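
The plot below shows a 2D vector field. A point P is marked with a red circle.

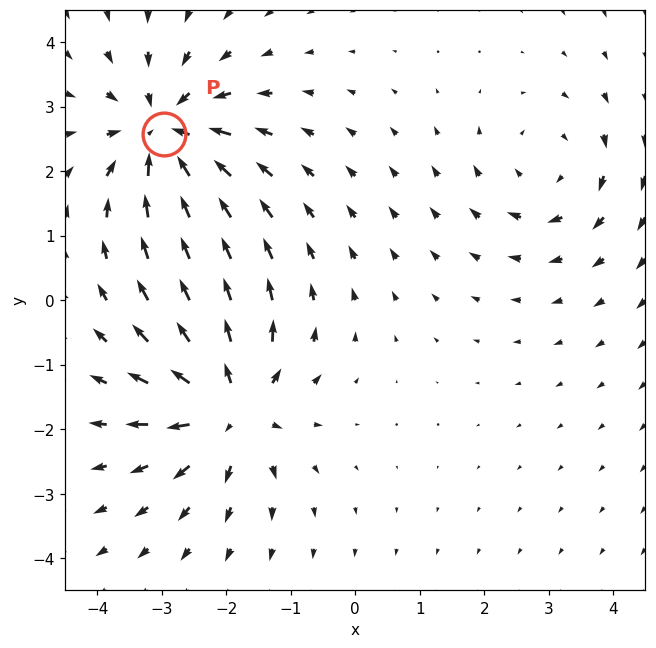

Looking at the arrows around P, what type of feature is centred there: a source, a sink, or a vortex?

sink

At P (-3.0, 2.6) the arrows converge inward. Divergence about -5, curl ≈0 — negative divergence with near-zero curl is a sink.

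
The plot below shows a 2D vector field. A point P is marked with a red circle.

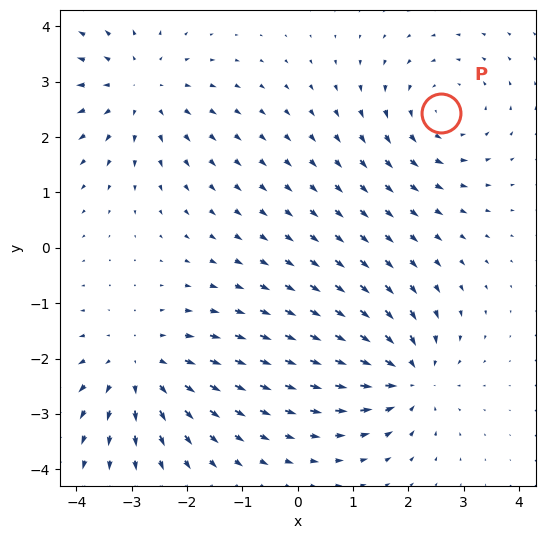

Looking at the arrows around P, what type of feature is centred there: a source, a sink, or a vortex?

vortex

At P (2.6, 2.4) the arrows circulate counterclockwise. Divergence ≈0, curl about +4 — near-zero divergence with nonzero curl is a vortex.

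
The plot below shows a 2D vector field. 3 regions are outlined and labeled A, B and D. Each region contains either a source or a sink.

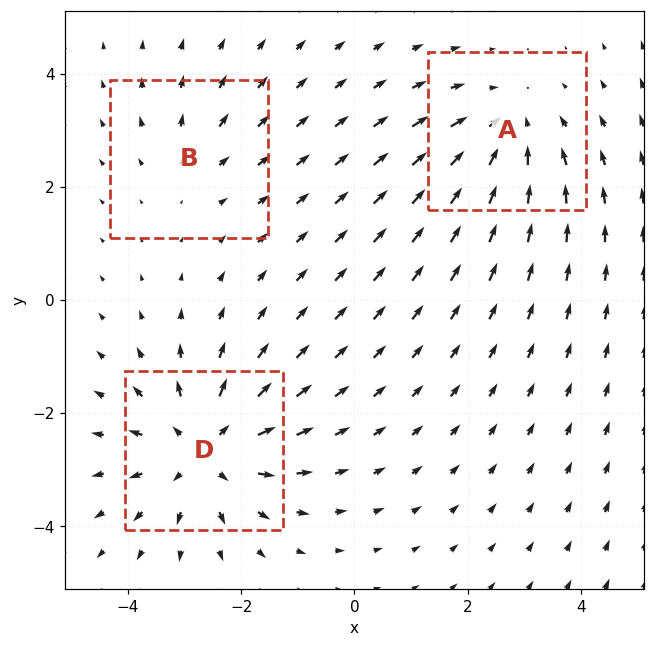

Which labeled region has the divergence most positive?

Divergence at each region's feature centre — A: about -3, B: about +2, D: about +4. Region D is most positive.

D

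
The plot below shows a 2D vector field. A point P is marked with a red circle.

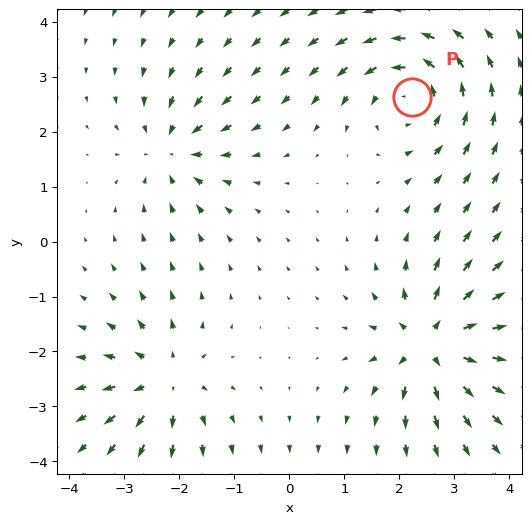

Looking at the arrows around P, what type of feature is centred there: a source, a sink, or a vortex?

At P (2.2, 2.6) the arrows circulate counterclockwise. Divergence ≈0, curl about +4 — near-zero divergence with nonzero curl is a vortex.

vortex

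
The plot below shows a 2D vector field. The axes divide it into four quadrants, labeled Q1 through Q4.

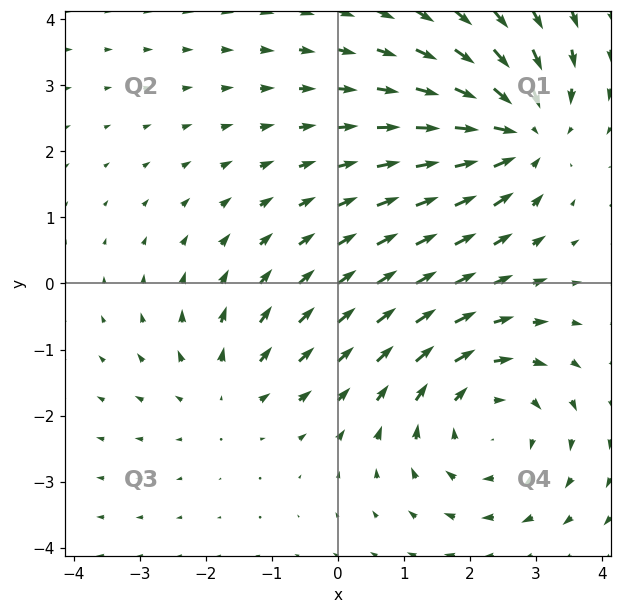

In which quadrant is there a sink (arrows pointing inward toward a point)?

Q1

The sink sits at approximately (2.8, 2.3), which lies in quadrant Q1. The divergence there is about -4, negative as expected for a sink.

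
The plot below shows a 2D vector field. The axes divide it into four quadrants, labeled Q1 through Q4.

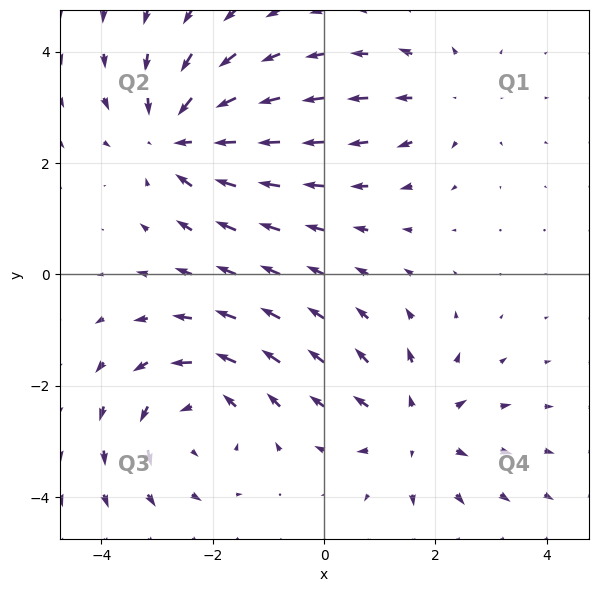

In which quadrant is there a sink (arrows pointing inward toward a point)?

The sink sits at approximately (-2.6, 2.5), which lies in quadrant Q2. The divergence there is about -4, negative as expected for a sink.

Q2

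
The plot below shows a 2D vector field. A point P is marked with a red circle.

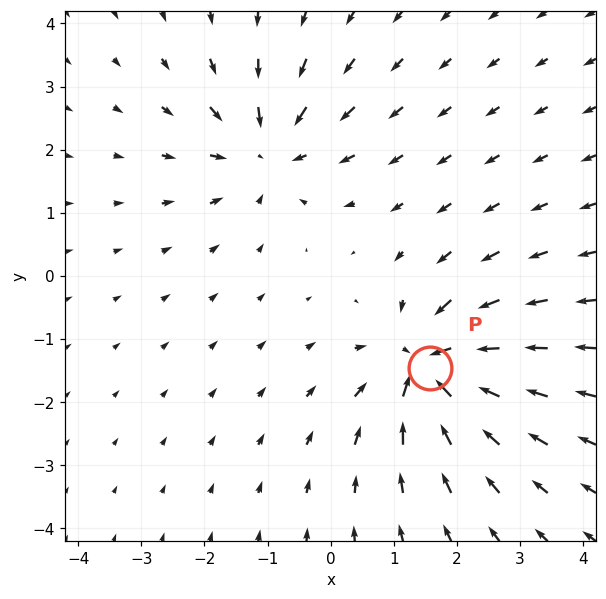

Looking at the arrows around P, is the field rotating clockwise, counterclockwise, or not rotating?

Near P at (1.6, -1.5) the arrows show no circulation. The curl there is ≈0.

not rotating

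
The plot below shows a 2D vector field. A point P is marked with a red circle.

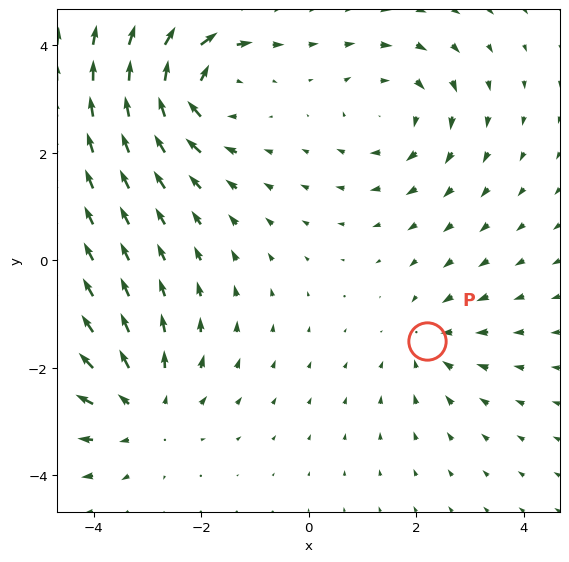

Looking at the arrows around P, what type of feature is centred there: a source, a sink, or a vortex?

sink

At P (2.2, -1.5) the arrows converge inward. Divergence about -3, curl ≈0 — negative divergence with near-zero curl is a sink.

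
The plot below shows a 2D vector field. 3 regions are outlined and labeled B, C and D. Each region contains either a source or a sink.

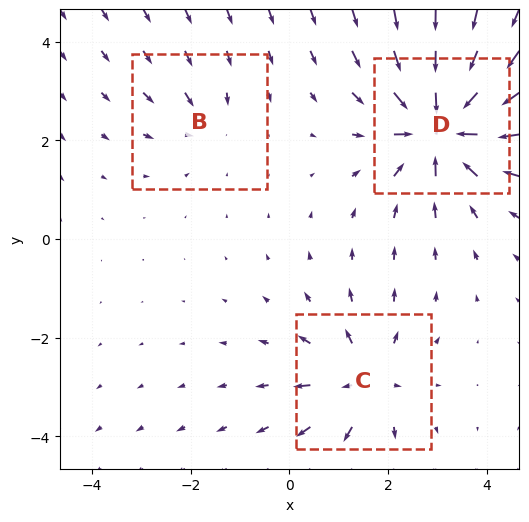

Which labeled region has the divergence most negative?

Divergence at each region's feature centre — B: about -2, C: about +4, D: about -6. Region D is most negative.

D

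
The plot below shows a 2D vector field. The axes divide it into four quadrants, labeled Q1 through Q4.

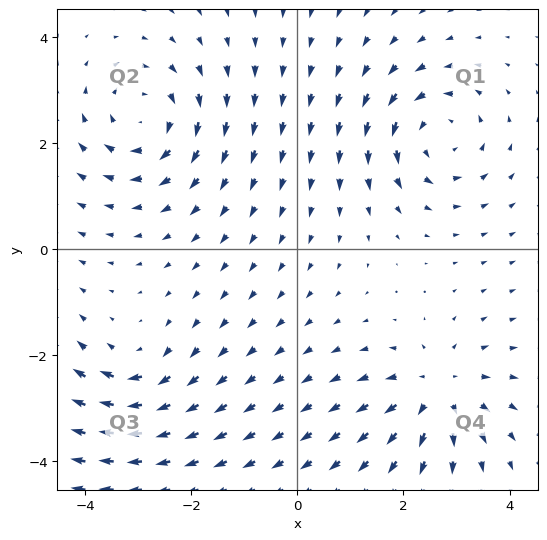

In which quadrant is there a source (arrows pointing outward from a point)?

The source sits at approximately (2.6, -2.7), which lies in quadrant Q4. The divergence there is about +5, positive as expected for a source.

Q4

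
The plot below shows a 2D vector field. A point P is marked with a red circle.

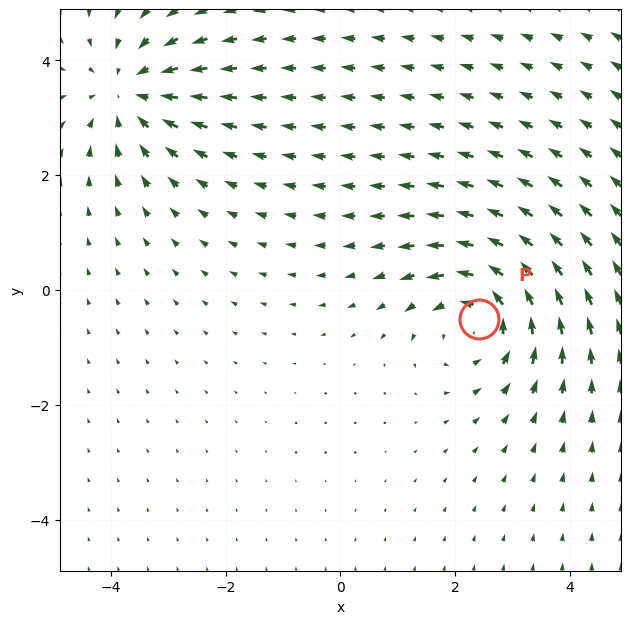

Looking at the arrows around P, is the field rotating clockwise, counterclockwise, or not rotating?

counterclockwise

Near P at (2.4, -0.5) the arrows circulate counterclockwise. The curl (z-component) there is about +4; positive curl means counterclockwise rotation.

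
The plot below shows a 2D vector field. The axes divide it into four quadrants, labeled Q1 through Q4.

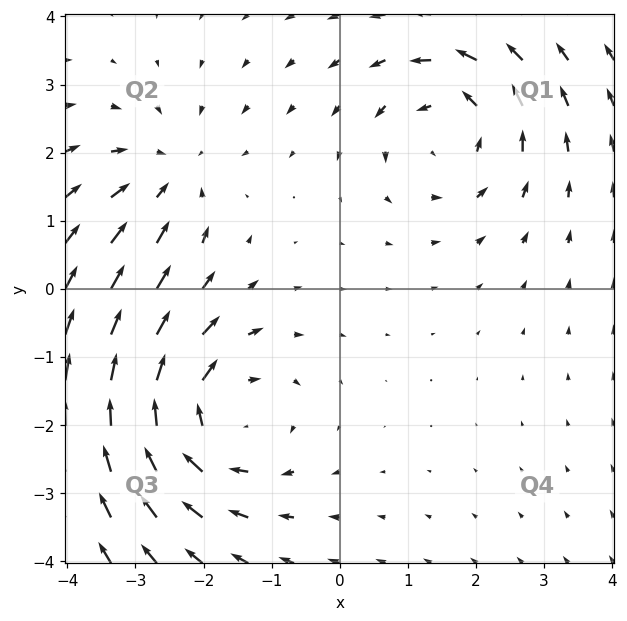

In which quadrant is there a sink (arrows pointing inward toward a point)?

Q2

The sink sits at approximately (-2.5, 1.7), which lies in quadrant Q2. The divergence there is about -3, negative as expected for a sink.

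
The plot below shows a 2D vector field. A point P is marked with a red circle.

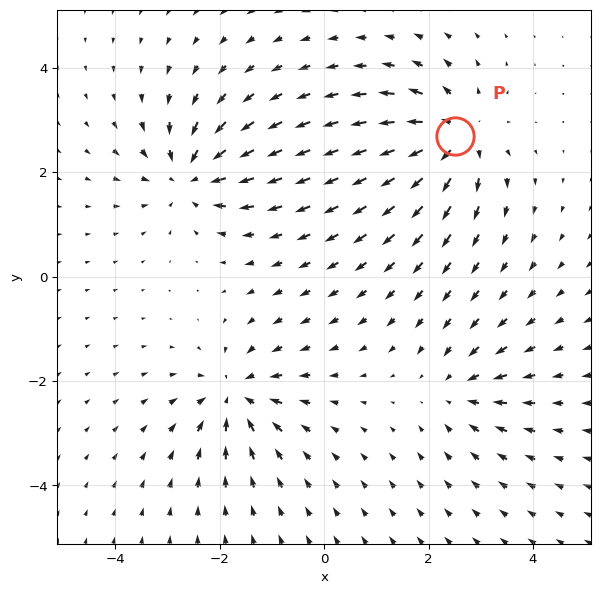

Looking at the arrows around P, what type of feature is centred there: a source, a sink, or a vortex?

At P (2.5, 2.7) the arrows spread outward. Divergence about +6, curl ≈0 — positive divergence with near-zero curl is a source.

source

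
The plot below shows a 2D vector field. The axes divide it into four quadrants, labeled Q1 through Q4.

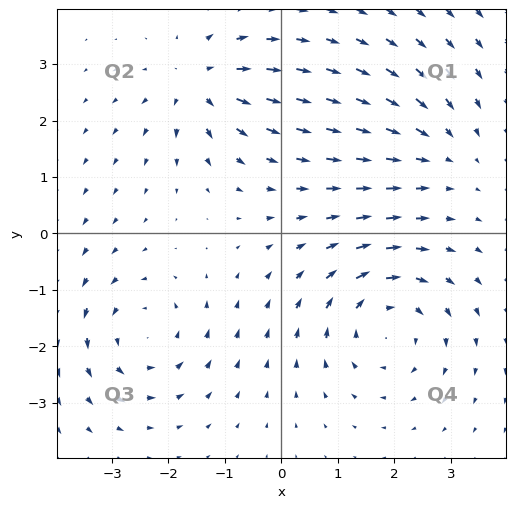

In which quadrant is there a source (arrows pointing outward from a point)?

The source sits at approximately (-1.4, 2.7), which lies in quadrant Q2. The divergence there is about +5, positive as expected for a source.

Q2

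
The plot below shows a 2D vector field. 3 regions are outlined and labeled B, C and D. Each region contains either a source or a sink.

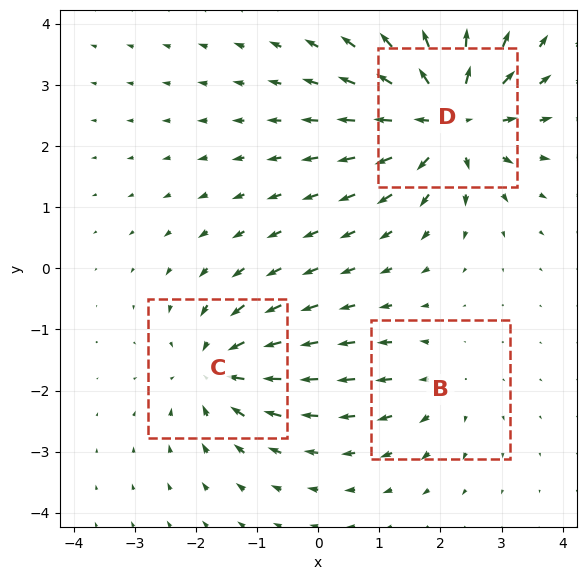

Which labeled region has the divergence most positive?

Divergence at each region's feature centre — B: about +2, C: about -4, D: about +6. Region D is most positive.

D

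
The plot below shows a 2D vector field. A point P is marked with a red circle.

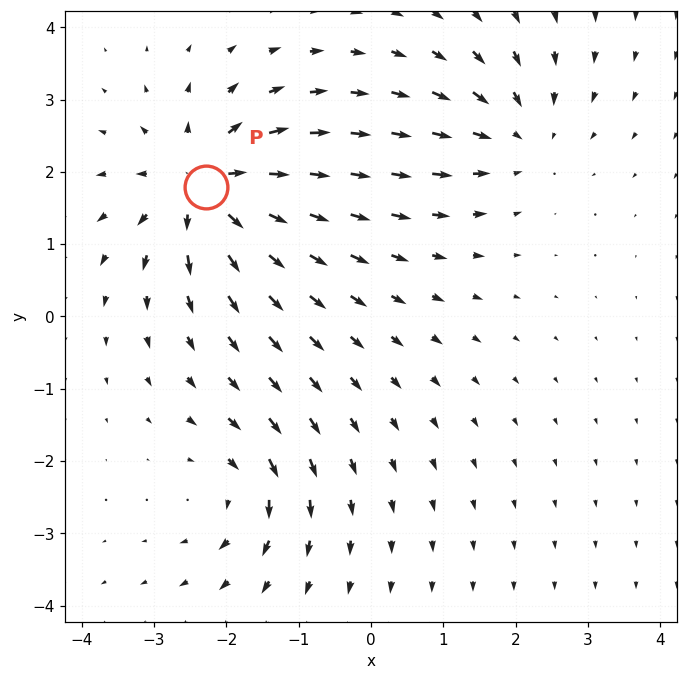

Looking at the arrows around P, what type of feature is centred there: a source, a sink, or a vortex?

source

At P (-2.3, 1.8) the arrows spread outward. Divergence about +6, curl ≈0 — positive divergence with near-zero curl is a source.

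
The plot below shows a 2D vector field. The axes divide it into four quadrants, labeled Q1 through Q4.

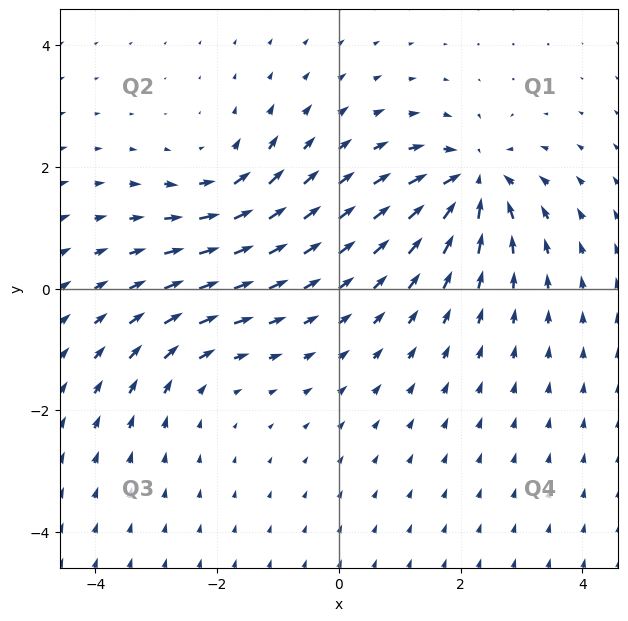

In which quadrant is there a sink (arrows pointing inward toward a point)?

The sink sits at approximately (2.2, 1.8), which lies in quadrant Q1. The divergence there is about -6, negative as expected for a sink.

Q1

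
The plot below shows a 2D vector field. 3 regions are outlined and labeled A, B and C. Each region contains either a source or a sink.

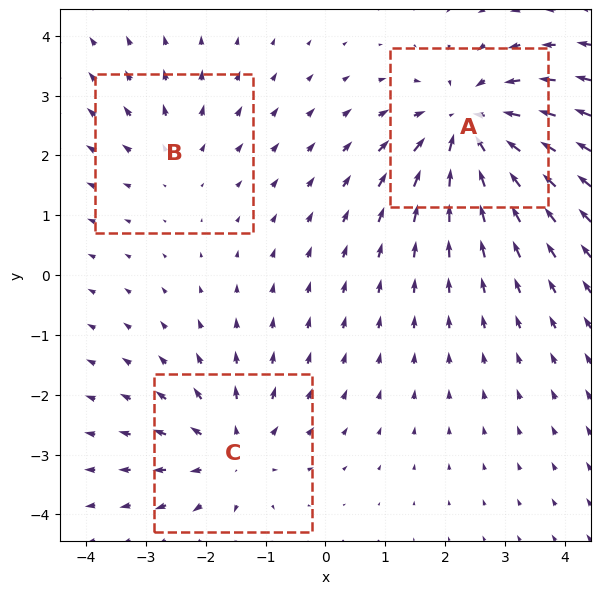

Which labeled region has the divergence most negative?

Divergence at each region's feature centre — A: about -5, B: about +2, C: about +4. Region A is most negative.

A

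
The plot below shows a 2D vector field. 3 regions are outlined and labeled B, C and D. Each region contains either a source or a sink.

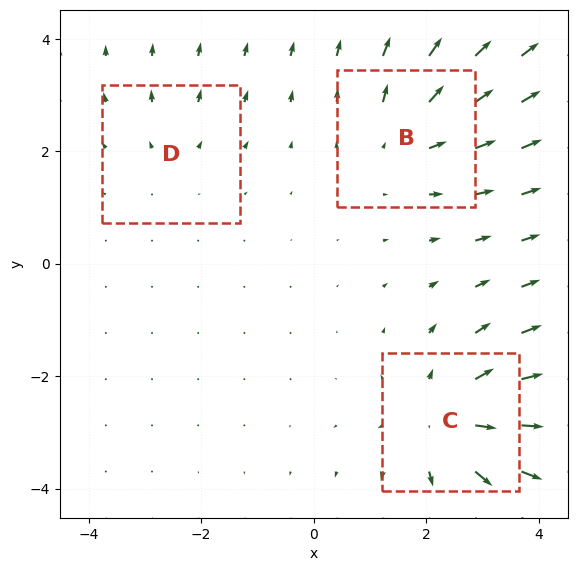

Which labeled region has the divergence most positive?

Divergence at each region's feature centre — B: about +3, C: about +4, D: about +2. Region C is most positive.

C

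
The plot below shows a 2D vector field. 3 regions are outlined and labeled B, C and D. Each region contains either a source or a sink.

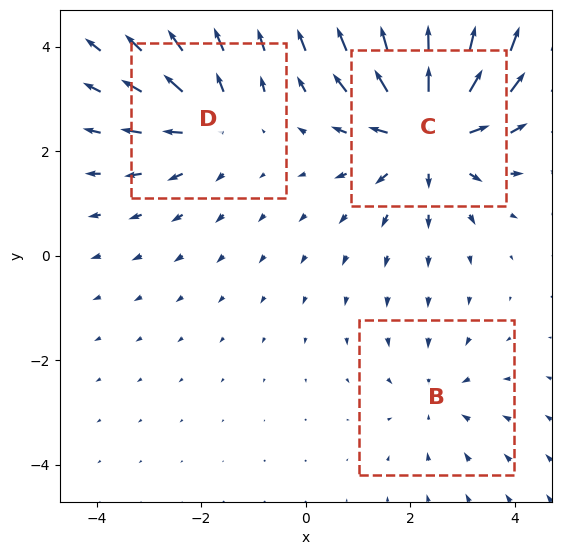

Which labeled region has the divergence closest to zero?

B

Divergence at each region's feature centre — B: about -2, C: about +5, D: about +3. Region B is closest to zero.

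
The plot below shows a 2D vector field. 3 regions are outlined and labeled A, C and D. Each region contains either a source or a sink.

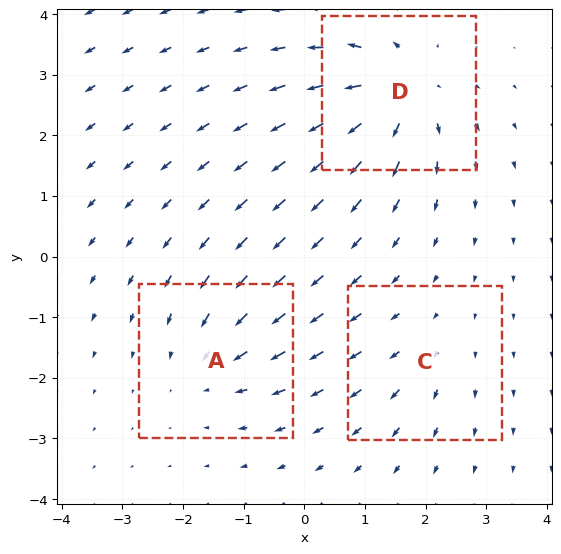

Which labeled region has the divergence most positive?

D

Divergence at each region's feature centre — A: about -3, C: about +2, D: about +5. Region D is most positive.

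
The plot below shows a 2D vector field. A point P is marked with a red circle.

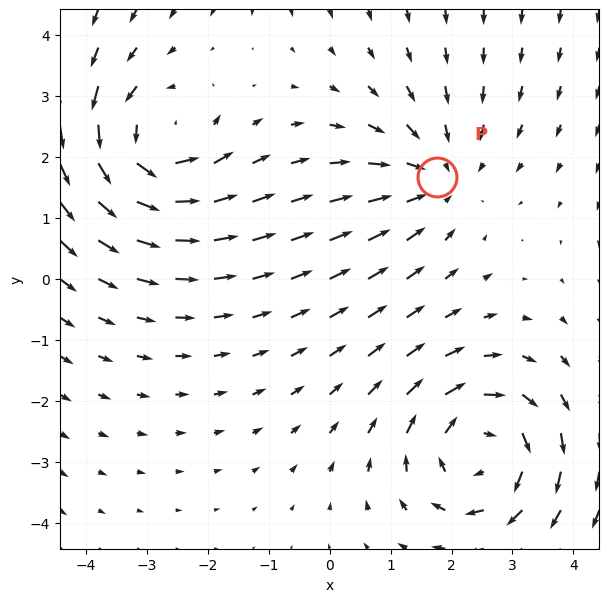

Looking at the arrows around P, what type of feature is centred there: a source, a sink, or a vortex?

At P (1.8, 1.7) the arrows converge inward. Divergence about -3, curl ≈0 — negative divergence with near-zero curl is a sink.

sink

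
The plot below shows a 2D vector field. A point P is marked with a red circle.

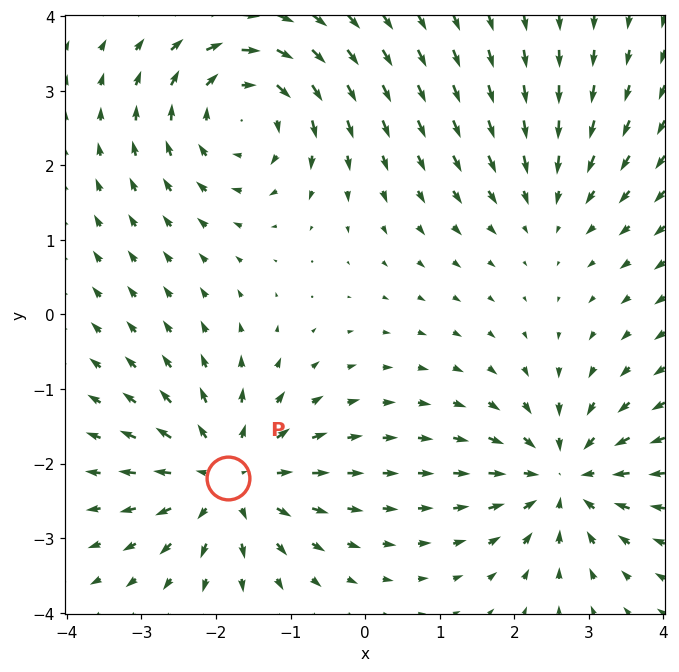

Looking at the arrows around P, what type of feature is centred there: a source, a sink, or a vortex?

source

At P (-1.8, -2.2) the arrows spread outward. Divergence about +5, curl ≈0 — positive divergence with near-zero curl is a source.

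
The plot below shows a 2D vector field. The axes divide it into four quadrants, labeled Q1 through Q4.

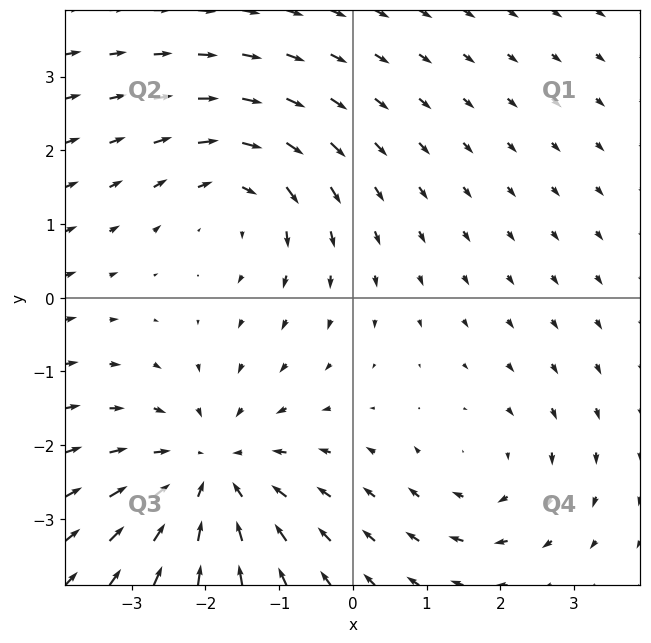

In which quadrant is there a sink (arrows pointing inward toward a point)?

The sink sits at approximately (-1.9, -2.4), which lies in quadrant Q3. The divergence there is about -4, negative as expected for a sink.

Q3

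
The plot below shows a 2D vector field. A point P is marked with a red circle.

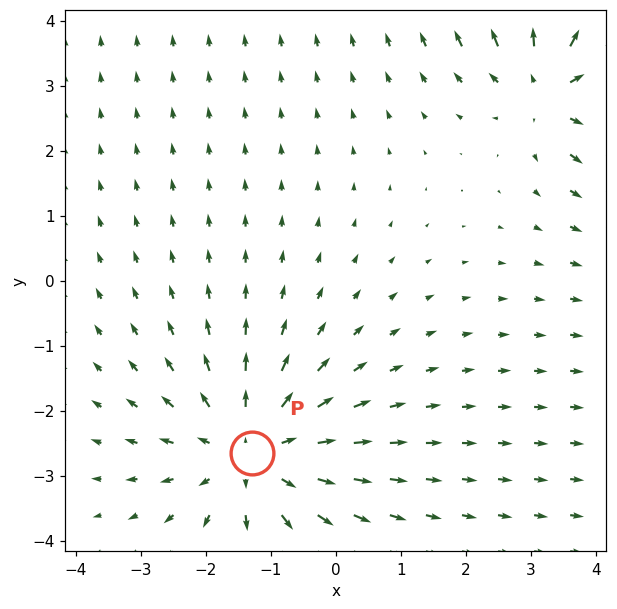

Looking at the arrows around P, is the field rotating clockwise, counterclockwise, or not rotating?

not rotating

Near P at (-1.3, -2.6) the arrows show no circulation. The curl there is ≈0.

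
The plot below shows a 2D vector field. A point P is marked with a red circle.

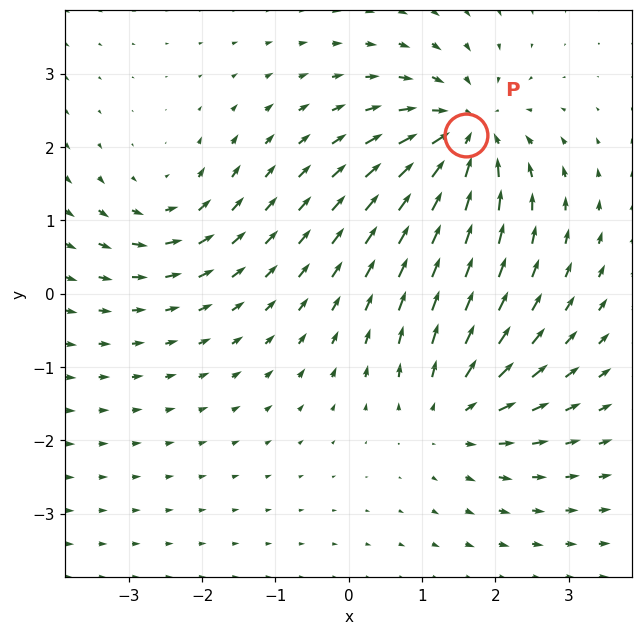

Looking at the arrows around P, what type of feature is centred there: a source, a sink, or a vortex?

sink

At P (1.6, 2.2) the arrows converge inward. Divergence about -6, curl ≈0 — negative divergence with near-zero curl is a sink.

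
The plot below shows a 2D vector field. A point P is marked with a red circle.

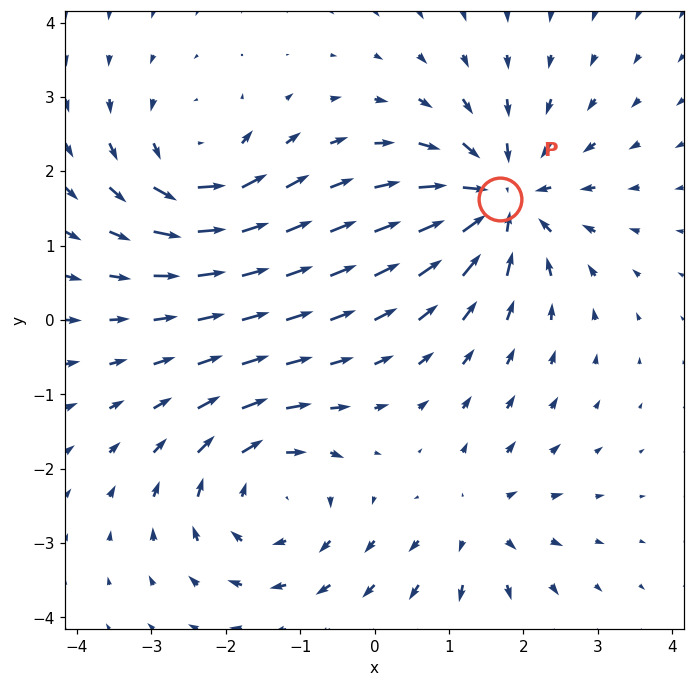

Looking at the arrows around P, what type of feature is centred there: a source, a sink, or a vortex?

sink

At P (1.7, 1.6) the arrows converge inward. Divergence about -6, curl ≈0 — negative divergence with near-zero curl is a sink.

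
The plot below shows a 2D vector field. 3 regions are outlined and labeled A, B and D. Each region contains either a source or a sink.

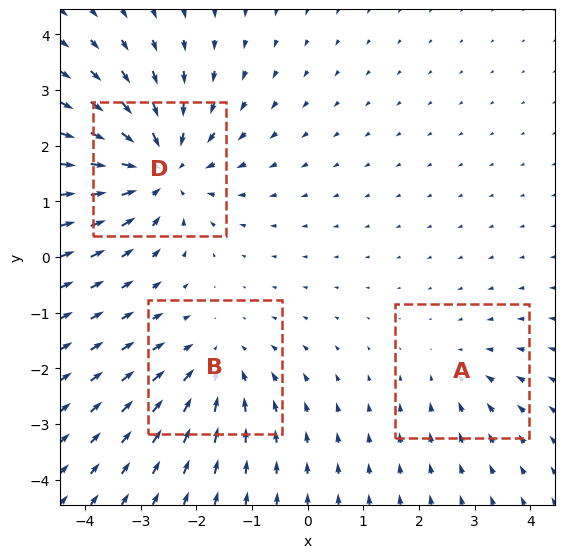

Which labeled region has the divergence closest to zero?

Divergence at each region's feature centre — A: about -2, B: about -3, D: about -4. Region A is closest to zero.

A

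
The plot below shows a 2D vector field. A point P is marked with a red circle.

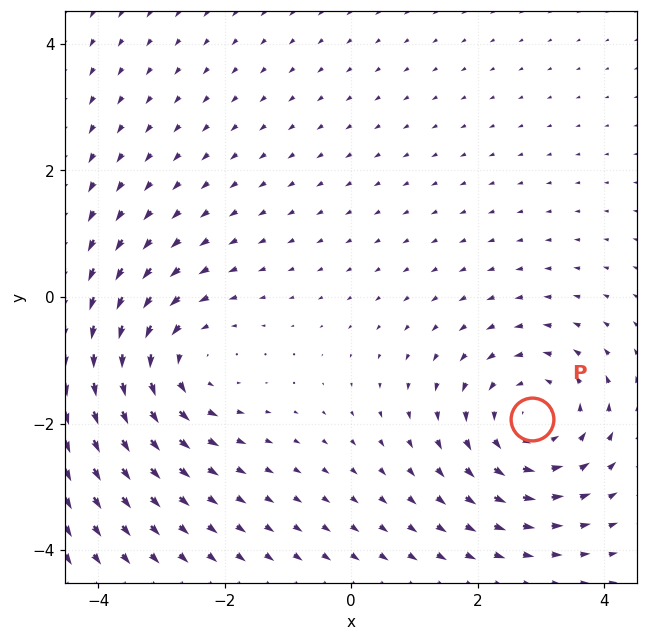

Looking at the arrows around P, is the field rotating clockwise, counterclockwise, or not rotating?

Near P at (2.9, -1.9) the arrows circulate counterclockwise. The curl (z-component) there is about +3; positive curl means counterclockwise rotation.

counterclockwise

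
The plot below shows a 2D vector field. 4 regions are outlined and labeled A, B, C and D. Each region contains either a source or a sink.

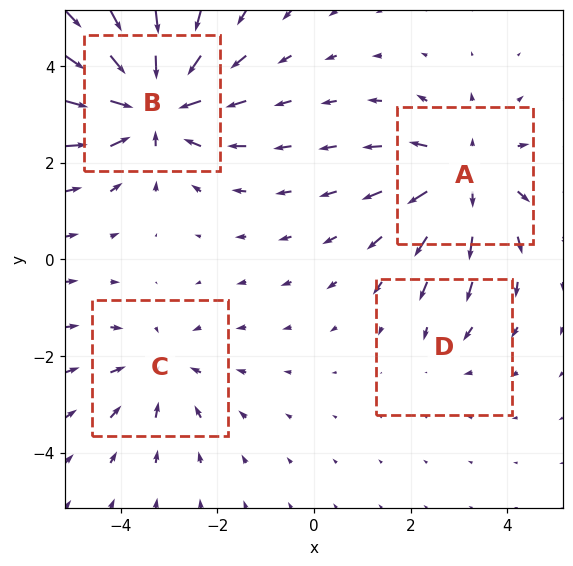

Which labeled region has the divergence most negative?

Divergence at each region's feature centre — A: about +4, B: about -6, C: about -3, D: about -2. Region B is most negative.

B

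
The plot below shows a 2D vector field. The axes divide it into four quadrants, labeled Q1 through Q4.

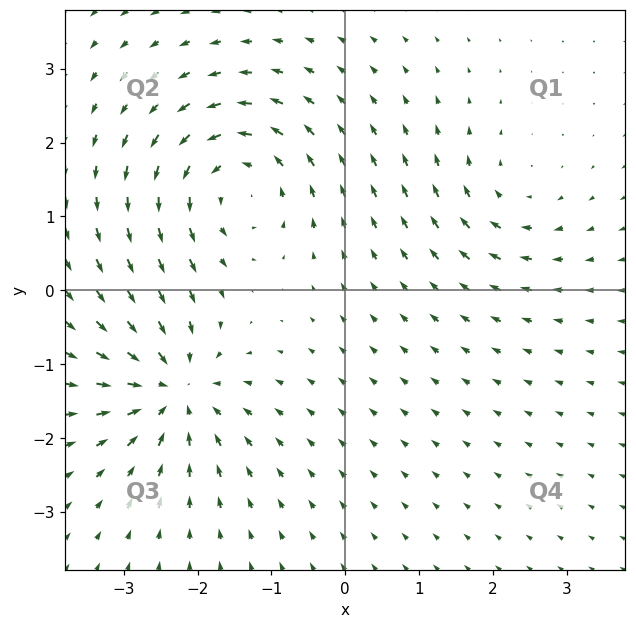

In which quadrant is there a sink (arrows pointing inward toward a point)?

The sink sits at approximately (-2.3, -1.4), which lies in quadrant Q3. The divergence there is about -6, negative as expected for a sink.

Q3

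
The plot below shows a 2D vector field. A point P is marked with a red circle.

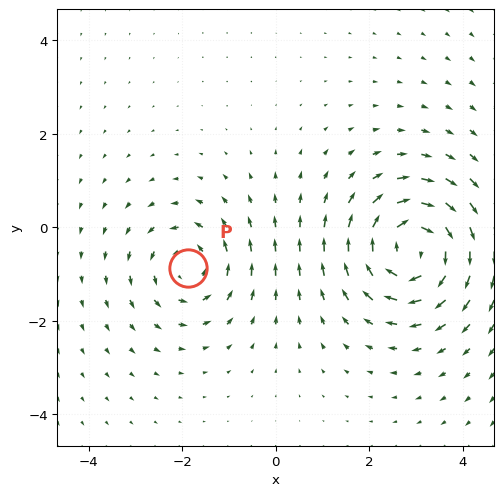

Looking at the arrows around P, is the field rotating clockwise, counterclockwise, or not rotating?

counterclockwise

Near P at (-1.9, -0.9) the arrows circulate counterclockwise. The curl (z-component) there is about +3; positive curl means counterclockwise rotation.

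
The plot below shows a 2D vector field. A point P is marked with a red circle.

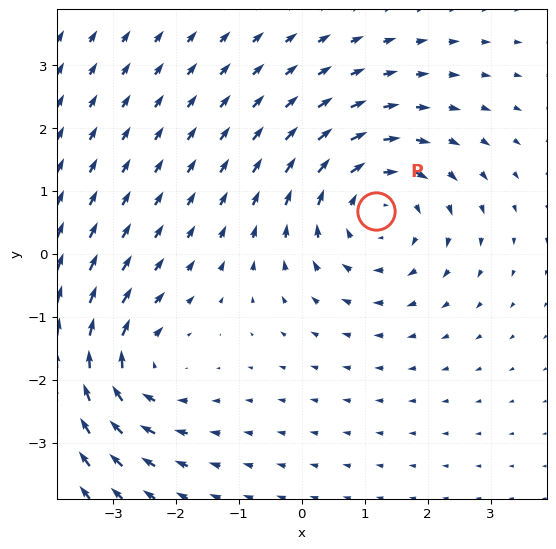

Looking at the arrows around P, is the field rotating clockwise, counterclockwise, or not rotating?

Near P at (1.2, 0.7) the arrows circulate clockwise. The curl (z-component) there is about -3; negative curl means clockwise rotation.

clockwise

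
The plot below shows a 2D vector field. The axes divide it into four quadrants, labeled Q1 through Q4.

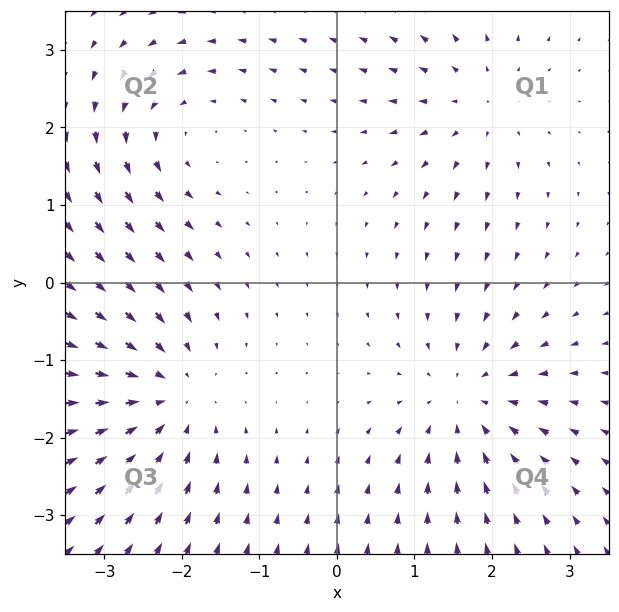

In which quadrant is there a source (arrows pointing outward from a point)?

The source sits at approximately (1.8, 2.3), which lies in quadrant Q1. The divergence there is about +3, positive as expected for a source.

Q1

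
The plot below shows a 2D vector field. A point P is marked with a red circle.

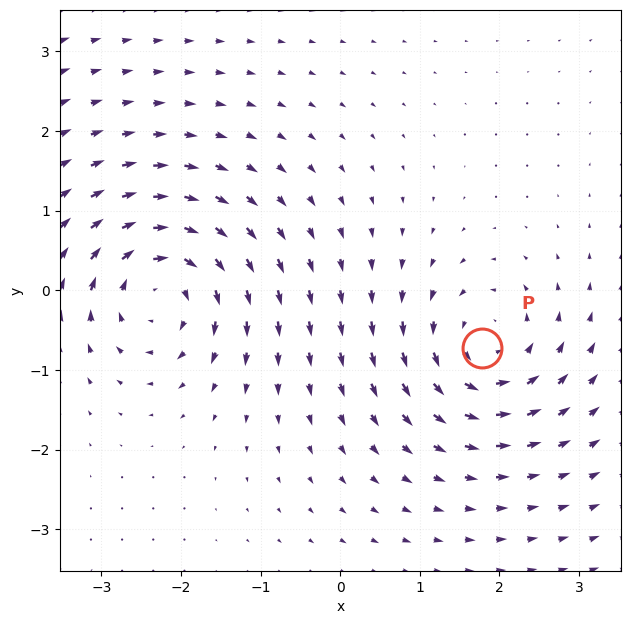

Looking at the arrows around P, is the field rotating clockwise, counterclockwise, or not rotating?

counterclockwise

Near P at (1.8, -0.7) the arrows circulate counterclockwise. The curl (z-component) there is about +6; positive curl means counterclockwise rotation.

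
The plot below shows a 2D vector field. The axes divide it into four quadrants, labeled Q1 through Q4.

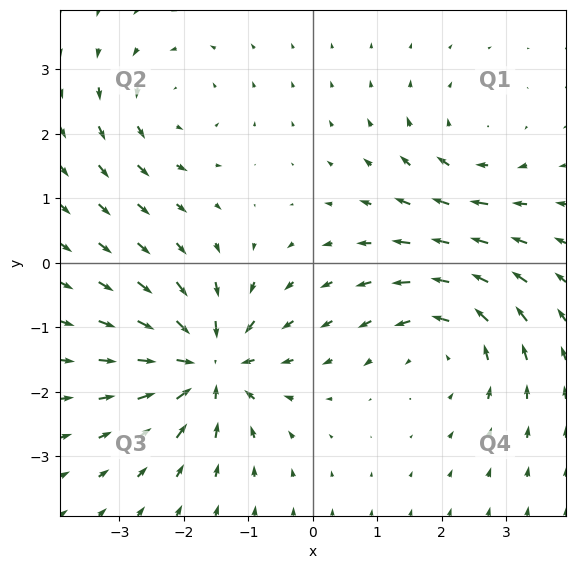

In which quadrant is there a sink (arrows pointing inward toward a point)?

Q3

The sink sits at approximately (-1.6, -1.6), which lies in quadrant Q3. The divergence there is about -7, negative as expected for a sink.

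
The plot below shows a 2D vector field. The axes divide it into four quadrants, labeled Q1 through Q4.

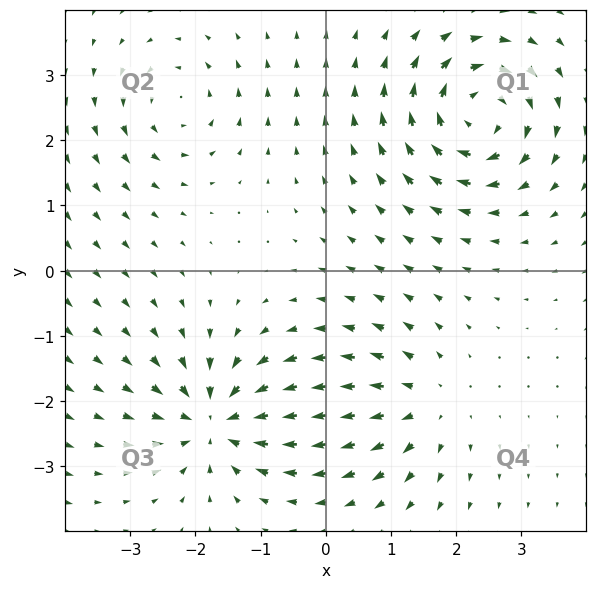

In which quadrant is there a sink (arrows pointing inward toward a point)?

Q3

The sink sits at approximately (-1.7, -2.3), which lies in quadrant Q3. The divergence there is about -6, negative as expected for a sink.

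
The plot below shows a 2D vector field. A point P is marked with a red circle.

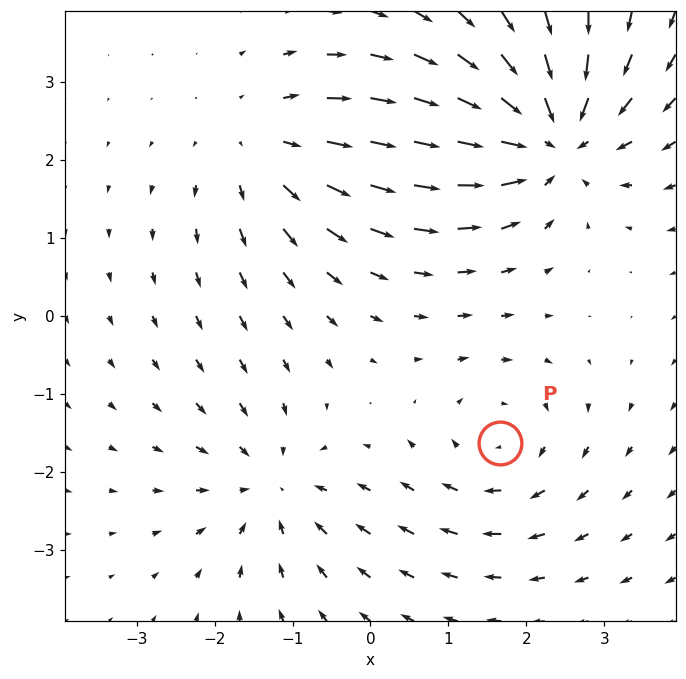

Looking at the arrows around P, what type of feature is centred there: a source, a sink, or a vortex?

vortex

At P (1.7, -1.6) the arrows circulate clockwise. Divergence ≈0, curl about -3 — near-zero divergence with nonzero curl is a vortex.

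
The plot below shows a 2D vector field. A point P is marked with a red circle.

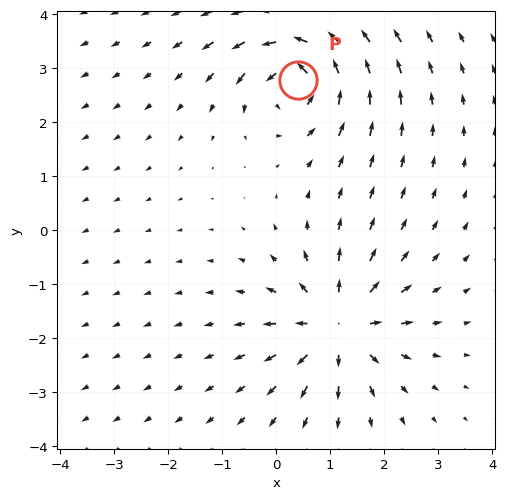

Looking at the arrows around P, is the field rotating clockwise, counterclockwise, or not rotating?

counterclockwise

Near P at (0.4, 2.8) the arrows circulate counterclockwise. The curl (z-component) there is about +7; positive curl means counterclockwise rotation.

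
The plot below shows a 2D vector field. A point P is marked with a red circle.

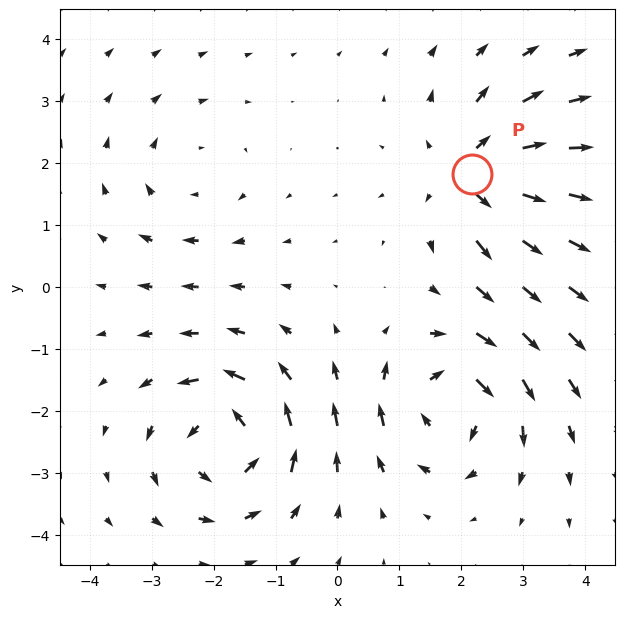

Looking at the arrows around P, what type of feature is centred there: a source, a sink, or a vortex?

source

At P (2.2, 1.8) the arrows spread outward. Divergence about +5, curl ≈0 — positive divergence with near-zero curl is a source.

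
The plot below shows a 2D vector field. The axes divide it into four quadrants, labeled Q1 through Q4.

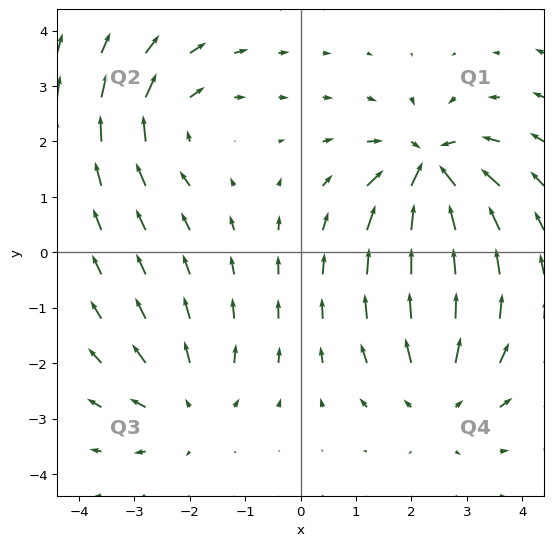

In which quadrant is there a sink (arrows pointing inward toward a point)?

The sink sits at approximately (2.3, 1.5), which lies in quadrant Q1. The divergence there is about -6, negative as expected for a sink.

Q1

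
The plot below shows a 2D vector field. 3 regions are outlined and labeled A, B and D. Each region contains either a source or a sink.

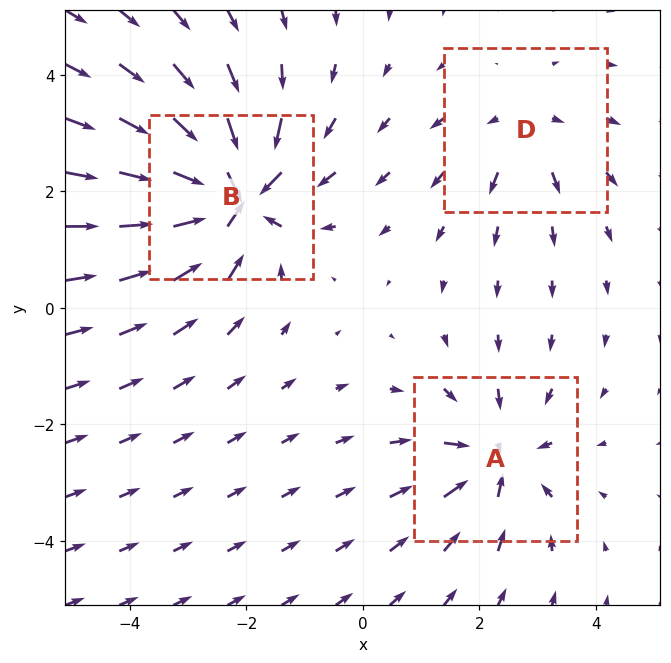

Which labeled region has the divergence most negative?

B

Divergence at each region's feature centre — A: about -4, B: about -6, D: about +2. Region B is most negative.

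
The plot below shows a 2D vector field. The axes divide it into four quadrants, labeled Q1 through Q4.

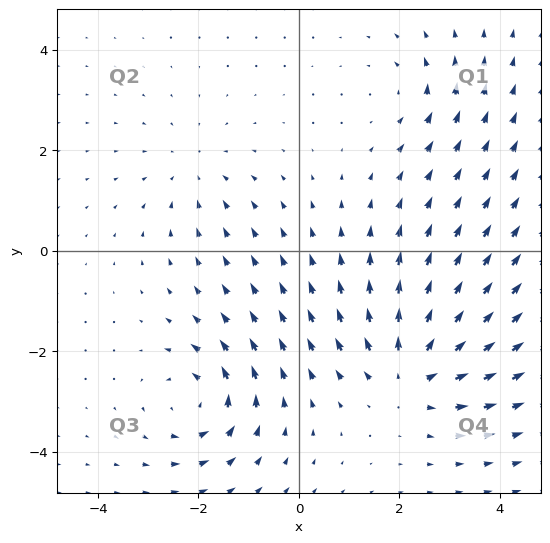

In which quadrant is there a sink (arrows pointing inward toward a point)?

Q2

The sink sits at approximately (-2.1, 1.6), which lies in quadrant Q2. The divergence there is about -3, negative as expected for a sink.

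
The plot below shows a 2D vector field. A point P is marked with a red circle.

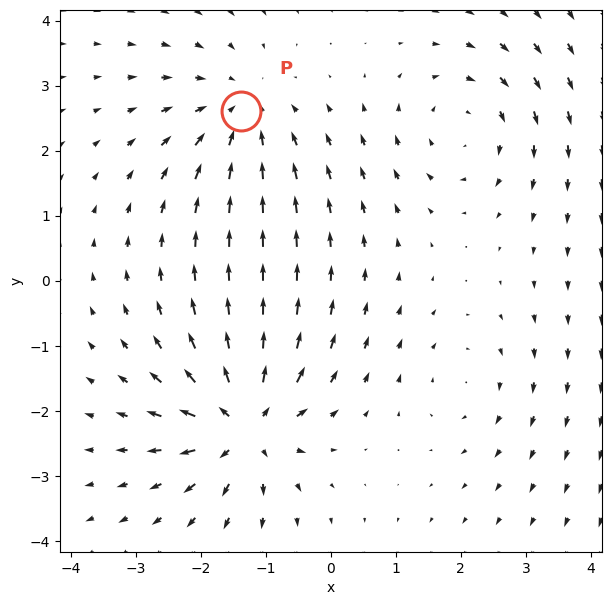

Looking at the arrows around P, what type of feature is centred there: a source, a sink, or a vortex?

At P (-1.4, 2.6) the arrows converge inward. Divergence about -4, curl ≈0 — negative divergence with near-zero curl is a sink.

sink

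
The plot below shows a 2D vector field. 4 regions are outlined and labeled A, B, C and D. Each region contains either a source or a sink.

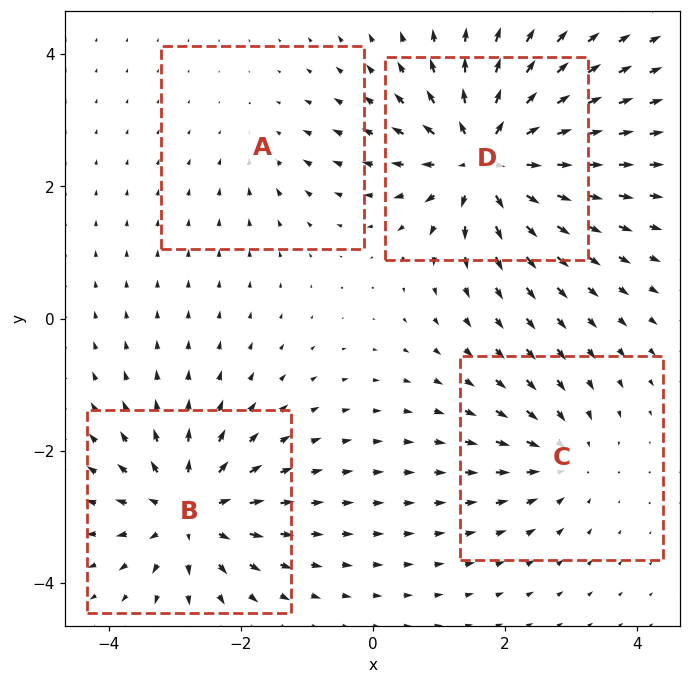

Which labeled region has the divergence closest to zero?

Divergence at each region's feature centre — A: about -2, B: about +6, C: about -4, D: about +8. Region A is closest to zero.

A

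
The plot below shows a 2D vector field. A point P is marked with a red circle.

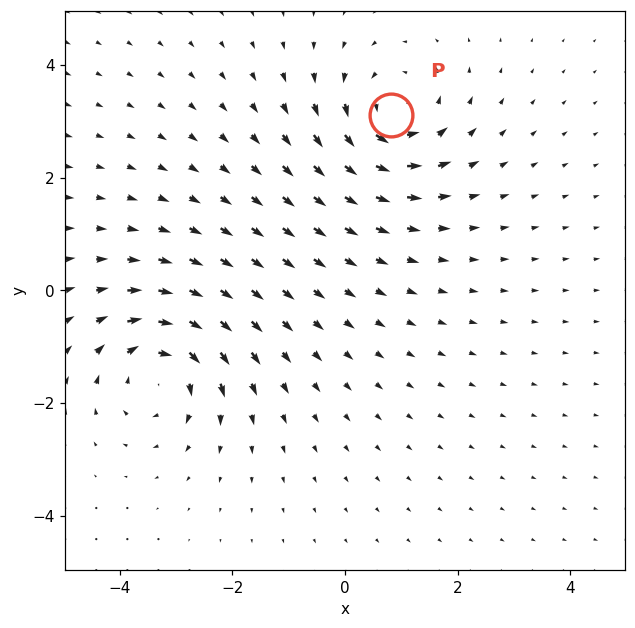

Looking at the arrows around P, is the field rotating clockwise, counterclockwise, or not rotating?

Near P at (0.8, 3.1) the arrows circulate counterclockwise. The curl (z-component) there is about +4; positive curl means counterclockwise rotation.

counterclockwise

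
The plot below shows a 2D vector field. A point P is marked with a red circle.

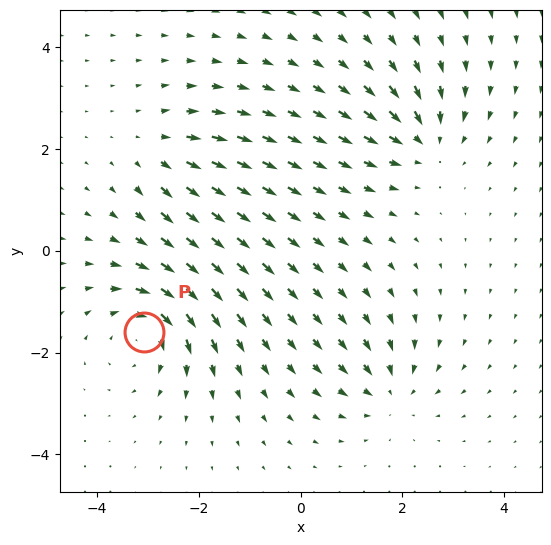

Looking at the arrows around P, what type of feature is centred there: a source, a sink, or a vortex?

vortex

At P (-3.1, -1.6) the arrows circulate clockwise. Divergence ≈0, curl about -6 — near-zero divergence with nonzero curl is a vortex.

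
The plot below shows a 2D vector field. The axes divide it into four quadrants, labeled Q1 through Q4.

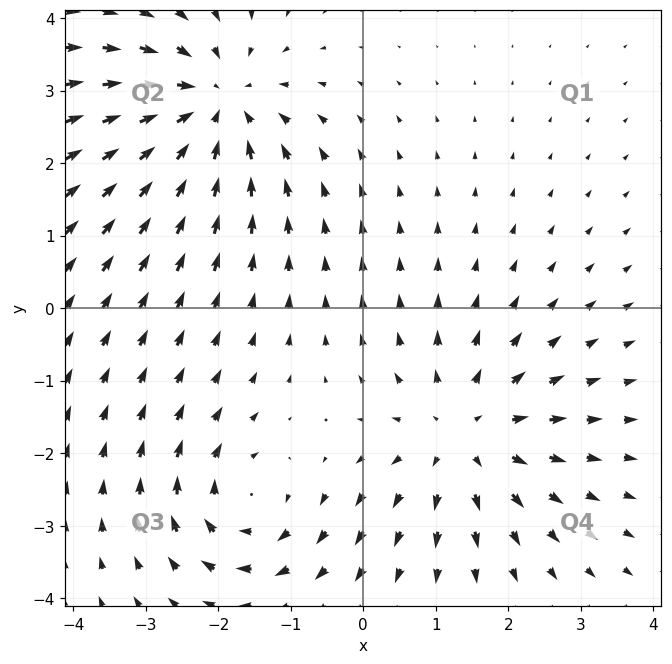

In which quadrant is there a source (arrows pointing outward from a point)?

The source sits at approximately (1.4, -1.7), which lies in quadrant Q4. The divergence there is about +4, positive as expected for a source.

Q4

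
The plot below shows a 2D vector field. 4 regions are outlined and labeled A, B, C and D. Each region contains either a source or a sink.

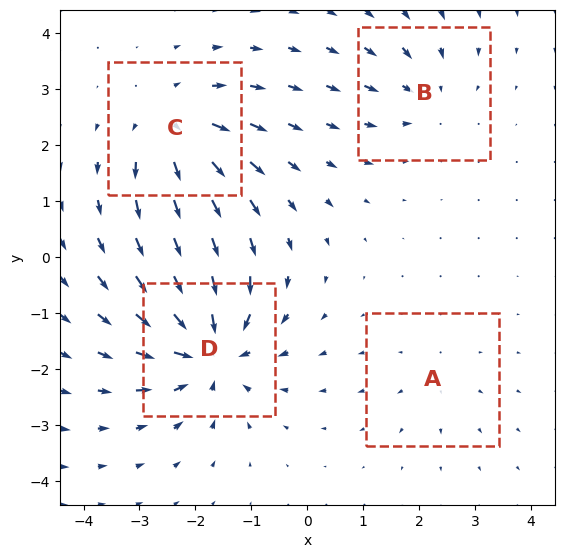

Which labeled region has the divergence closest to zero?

Divergence at each region's feature centre — A: about +2, B: about -3, C: about +5, D: about -7. Region A is closest to zero.

A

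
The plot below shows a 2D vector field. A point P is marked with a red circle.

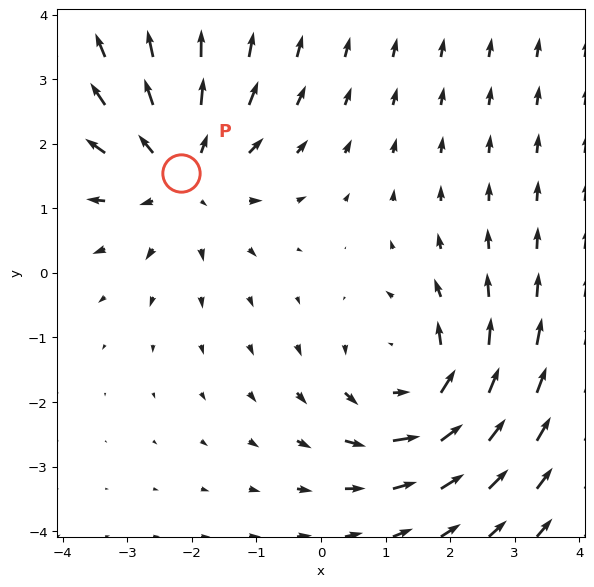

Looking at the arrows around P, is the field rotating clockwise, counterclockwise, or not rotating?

Near P at (-2.2, 1.5) the arrows show no circulation. The curl there is ≈0.

not rotating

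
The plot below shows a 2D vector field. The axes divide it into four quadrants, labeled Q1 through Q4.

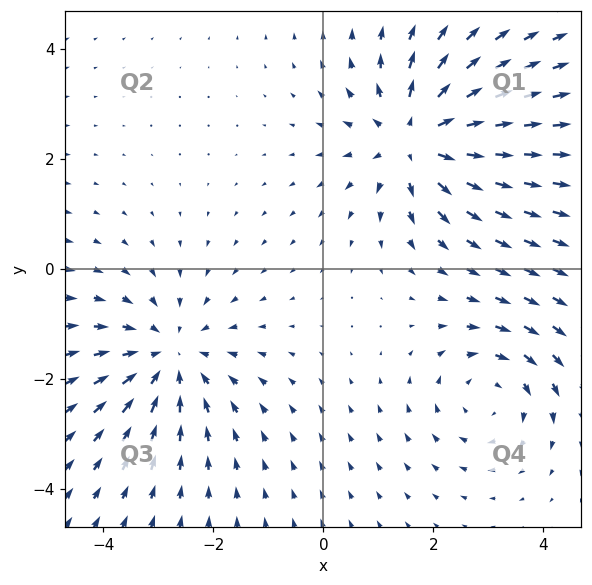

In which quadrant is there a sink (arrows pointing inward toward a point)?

Q3

The sink sits at approximately (-2.8, -1.6), which lies in quadrant Q3. The divergence there is about -3, negative as expected for a sink.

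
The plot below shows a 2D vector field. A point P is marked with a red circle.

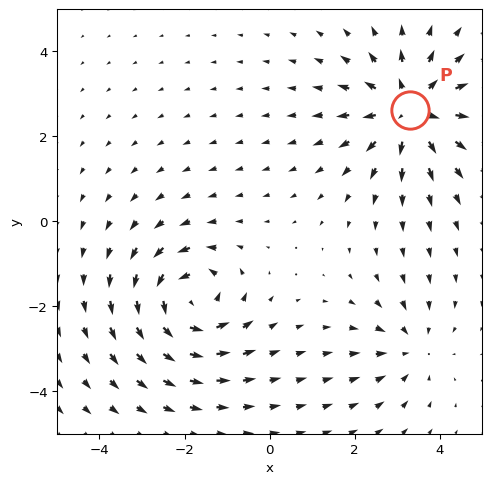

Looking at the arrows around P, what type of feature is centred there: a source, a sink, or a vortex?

At P (3.3, 2.6) the arrows spread outward. Divergence about +5, curl ≈0 — positive divergence with near-zero curl is a source.

source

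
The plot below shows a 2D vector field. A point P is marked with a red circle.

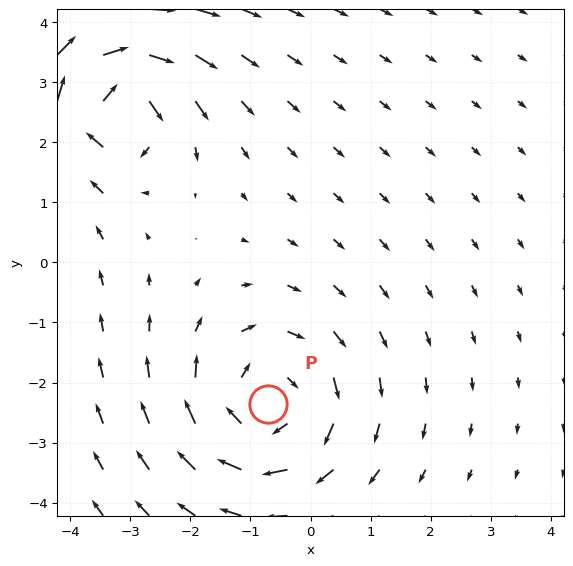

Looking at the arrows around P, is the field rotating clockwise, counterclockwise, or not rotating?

clockwise

Near P at (-0.7, -2.4) the arrows circulate clockwise. The curl (z-component) there is about -4; negative curl means clockwise rotation.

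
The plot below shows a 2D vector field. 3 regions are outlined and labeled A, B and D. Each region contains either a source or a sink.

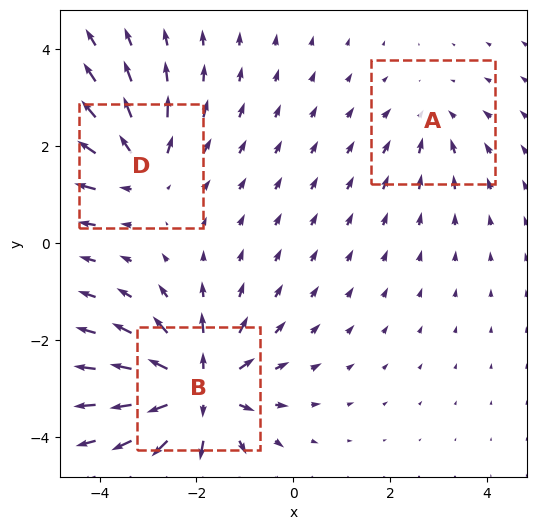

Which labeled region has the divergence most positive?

B

Divergence at each region's feature centre — A: about -2, B: about +6, D: about +4. Region B is most positive.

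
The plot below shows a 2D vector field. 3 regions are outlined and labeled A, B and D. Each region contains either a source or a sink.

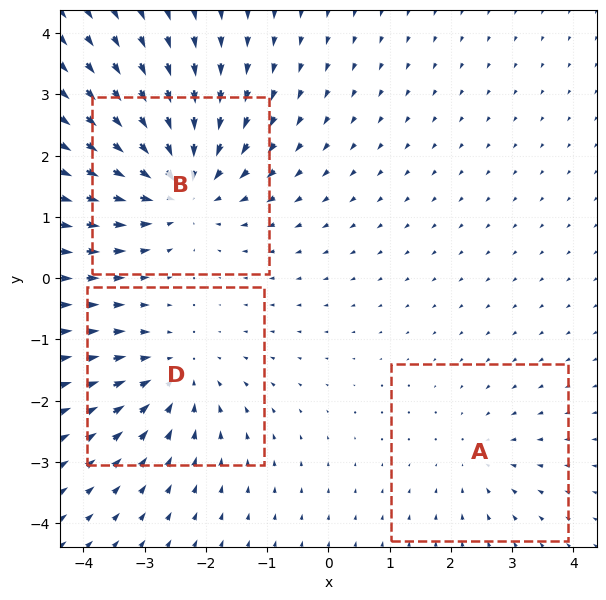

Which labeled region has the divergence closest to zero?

A

Divergence at each region's feature centre — A: about -2, B: about -5, D: about -3. Region A is closest to zero.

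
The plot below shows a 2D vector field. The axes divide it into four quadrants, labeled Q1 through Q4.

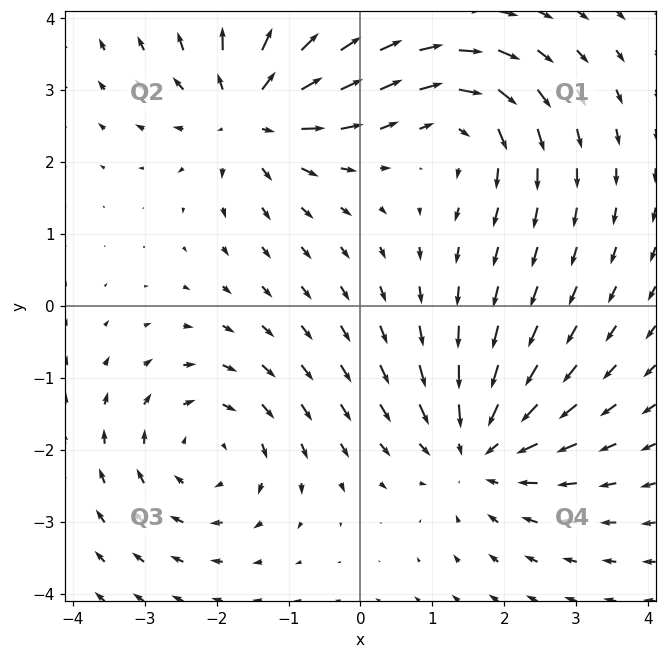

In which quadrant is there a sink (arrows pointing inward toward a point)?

Q4

The sink sits at approximately (1.6, -2.0), which lies in quadrant Q4. The divergence there is about -3, negative as expected for a sink.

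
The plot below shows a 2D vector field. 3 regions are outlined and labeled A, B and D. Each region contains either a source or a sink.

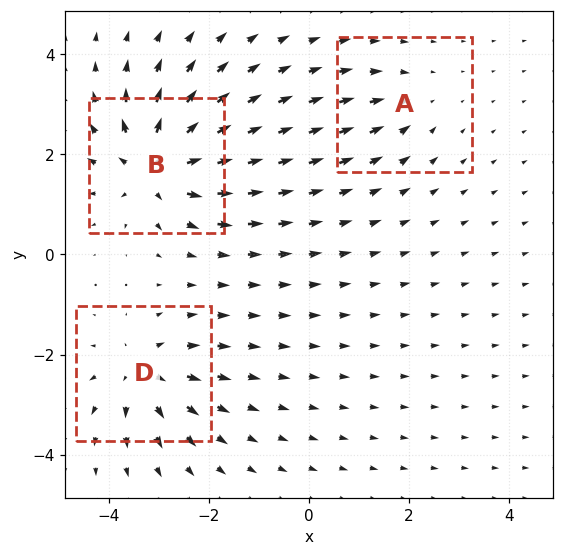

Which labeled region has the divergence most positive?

B

Divergence at each region's feature centre — A: about -2, B: about +6, D: about +4. Region B is most positive.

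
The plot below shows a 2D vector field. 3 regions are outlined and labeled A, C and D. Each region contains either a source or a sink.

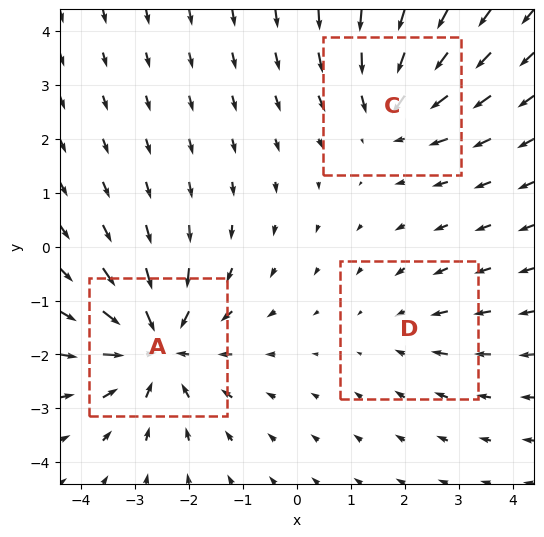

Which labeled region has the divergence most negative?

Divergence at each region's feature centre — A: about -5, C: about -3, D: about -2. Region A is most negative.

A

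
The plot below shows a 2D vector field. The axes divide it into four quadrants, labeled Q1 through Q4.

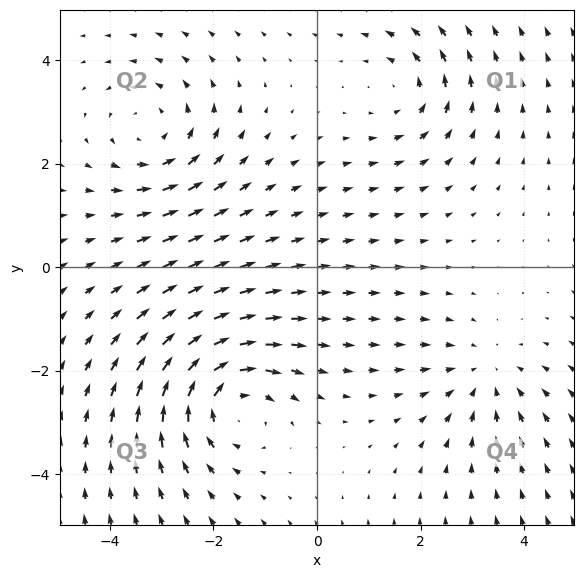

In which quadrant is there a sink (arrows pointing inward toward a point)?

The sink sits at approximately (3.2, -2.1), which lies in quadrant Q4. The divergence there is about -3, negative as expected for a sink.

Q4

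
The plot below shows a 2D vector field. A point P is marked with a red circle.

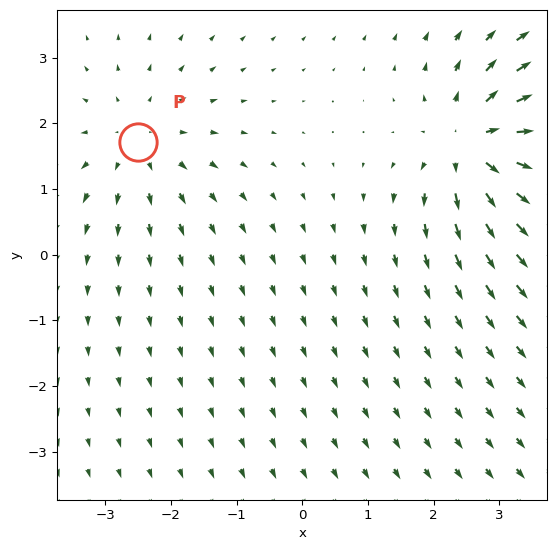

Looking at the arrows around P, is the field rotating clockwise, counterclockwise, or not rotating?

Near P at (-2.5, 1.7) the arrows show no circulation. The curl there is ≈0.

not rotating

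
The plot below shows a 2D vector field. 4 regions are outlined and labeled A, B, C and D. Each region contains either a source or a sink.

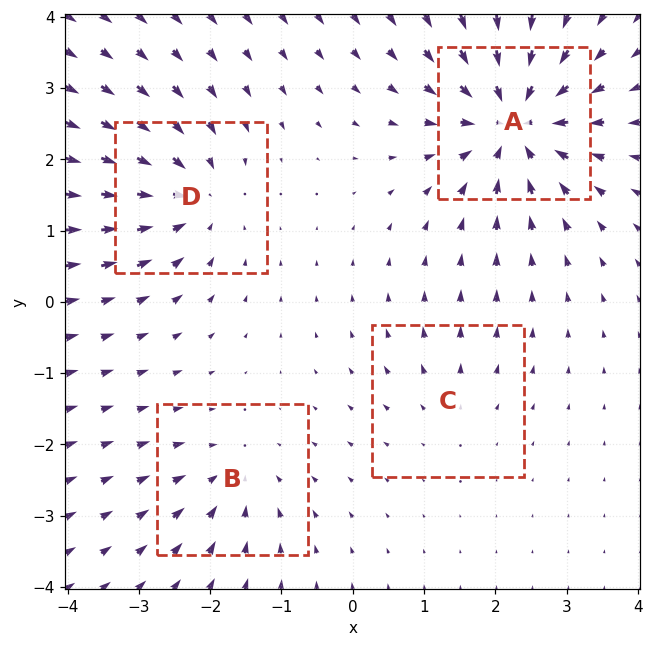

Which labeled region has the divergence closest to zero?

C

Divergence at each region's feature centre — A: about -9, B: about -4, C: about +3, D: about -6. Region C is closest to zero.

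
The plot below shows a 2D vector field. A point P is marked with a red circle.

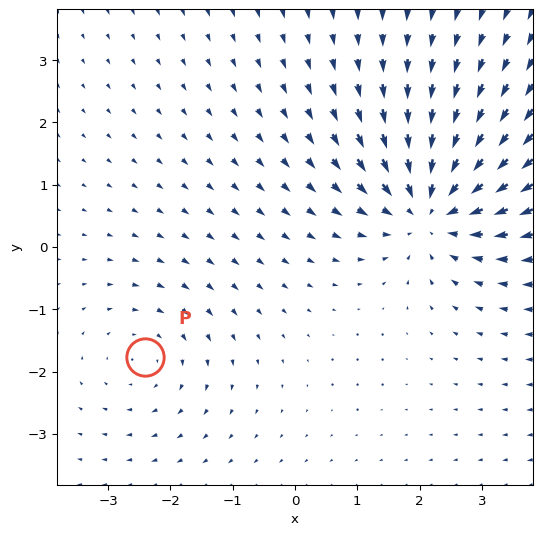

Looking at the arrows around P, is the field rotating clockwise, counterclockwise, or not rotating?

clockwise

Near P at (-2.4, -1.8) the arrows circulate clockwise. The curl (z-component) there is about -2; negative curl means clockwise rotation.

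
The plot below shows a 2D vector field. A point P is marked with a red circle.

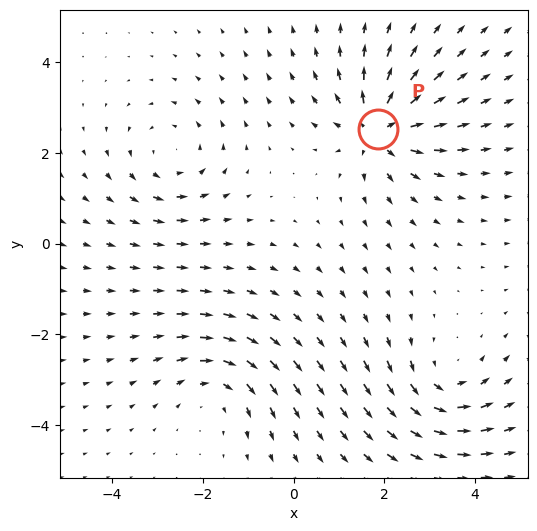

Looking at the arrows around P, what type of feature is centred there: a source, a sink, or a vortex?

source

At P (1.9, 2.5) the arrows spread outward. Divergence about +5, curl ≈0 — positive divergence with near-zero curl is a source.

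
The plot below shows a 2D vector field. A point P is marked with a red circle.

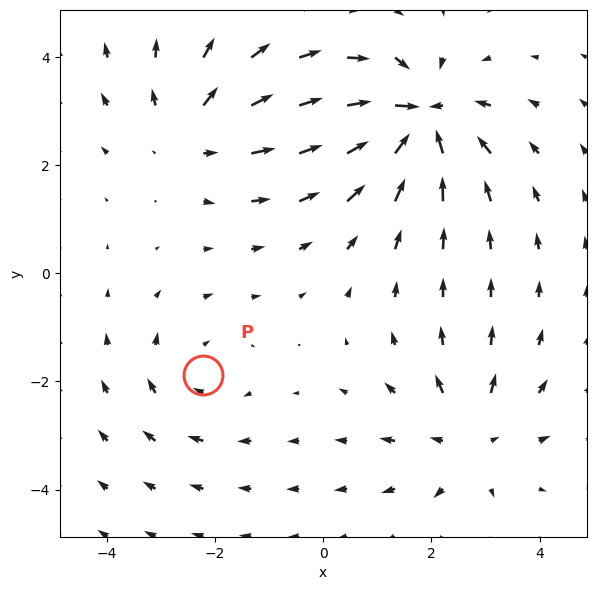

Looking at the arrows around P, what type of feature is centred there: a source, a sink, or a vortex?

vortex

At P (-2.2, -1.9) the arrows circulate clockwise. Divergence ≈0, curl about -2 — near-zero divergence with nonzero curl is a vortex.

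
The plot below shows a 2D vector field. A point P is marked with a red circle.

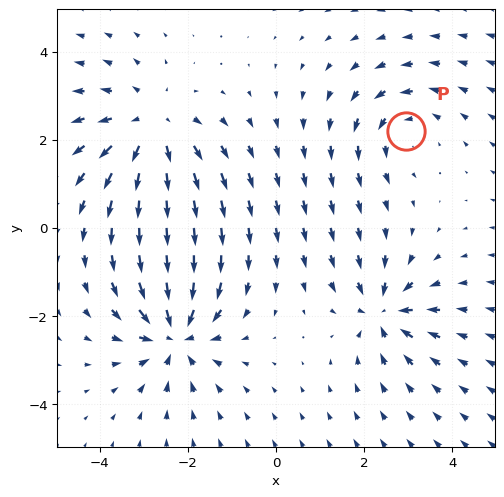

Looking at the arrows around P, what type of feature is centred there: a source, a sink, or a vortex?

At P (3.0, 2.2) the arrows circulate counterclockwise. Divergence ≈0, curl about +3 — near-zero divergence with nonzero curl is a vortex.

vortex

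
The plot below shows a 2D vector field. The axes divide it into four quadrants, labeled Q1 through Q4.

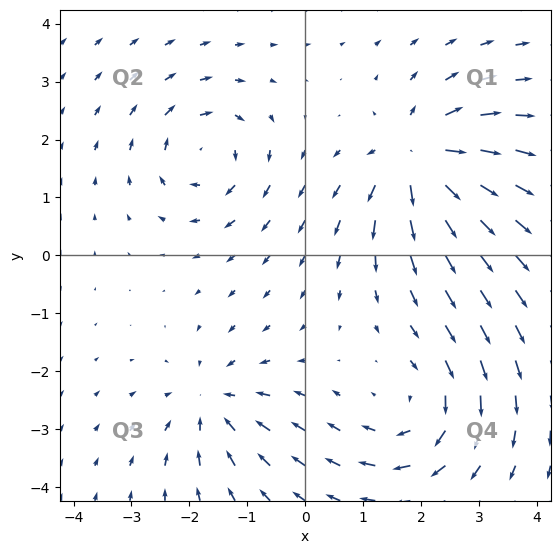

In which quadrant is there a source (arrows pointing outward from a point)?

Q1

The source sits at approximately (2.0, 1.7), which lies in quadrant Q1. The divergence there is about +5, positive as expected for a source.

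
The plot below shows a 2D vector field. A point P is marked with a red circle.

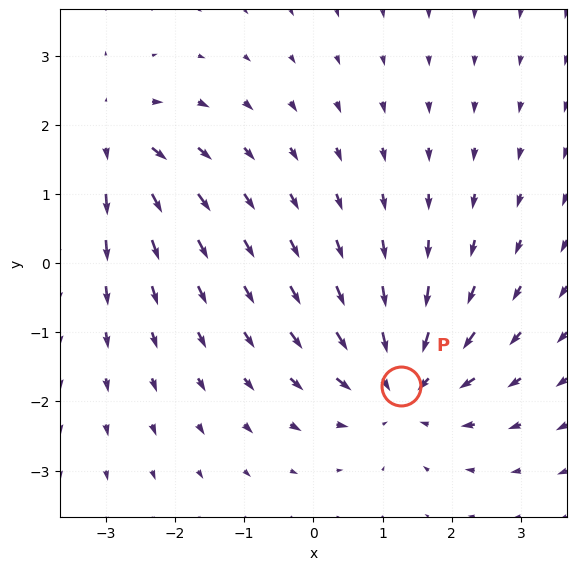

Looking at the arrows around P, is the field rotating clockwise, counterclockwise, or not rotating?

Near P at (1.3, -1.8) the arrows show no circulation. The curl there is ≈0.

not rotating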